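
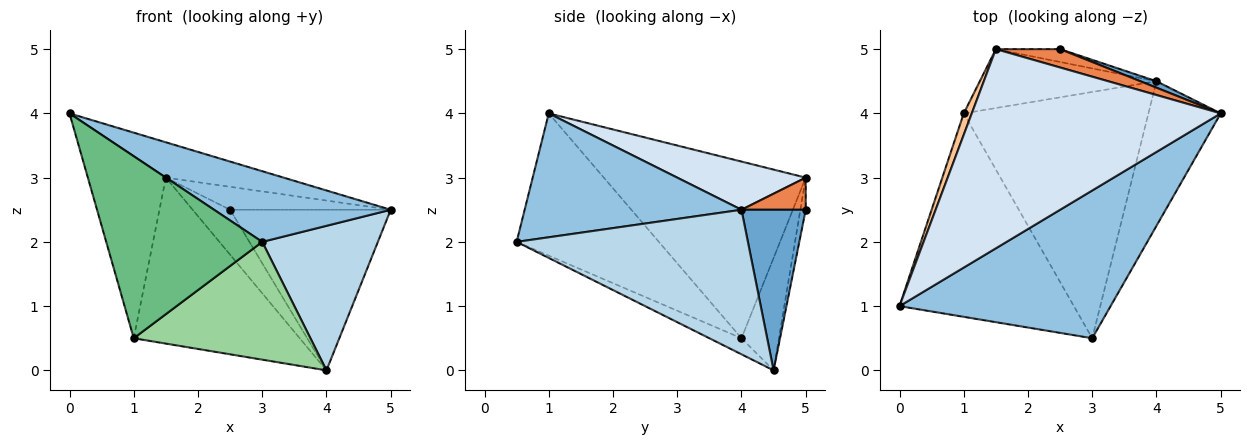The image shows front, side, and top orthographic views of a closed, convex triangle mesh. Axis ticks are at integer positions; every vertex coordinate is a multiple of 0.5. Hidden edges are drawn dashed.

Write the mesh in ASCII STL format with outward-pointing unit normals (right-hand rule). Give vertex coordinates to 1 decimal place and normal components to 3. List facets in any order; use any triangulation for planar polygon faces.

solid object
 facet normal 0.371 0.928 0.037
  outer loop
   vertex 4.0 4.5 0.0
   vertex 2.5 5.0 2.5
   vertex 5.0 4.0 2.5
  endloop
 endfacet
 facet normal 0.468 -0.381 0.797
  outer loop
   vertex 3.0 0.5 2.0
   vertex 5.0 4.0 2.5
   vertex 0.0 1.0 4.0
  endloop
 endfacet
 facet normal 0.816 -0.408 -0.408
  outer loop
   vertex 3.0 0.5 2.0
   vertex 4.0 4.5 0.0
   vertex 5.0 4.0 2.5
  endloop
 endfacet
 facet normal 0.187 0.172 0.967
  outer loop
   vertex 1.5 5.0 3.0
   vertex 0.0 1.0 4.0
   vertex 5.0 4.0 2.5
  endloop
 endfacet
 facet normal 0.298 0.745 0.596
  outer loop
   vertex 1.5 5.0 3.0
   vertex 5.0 4.0 2.5
   vertex 2.5 5.0 2.5
  endloop
 endfacet
 facet normal -0.136 0.953 -0.272
  outer loop
   vertex 1.5 5.0 3.0
   vertex 2.5 5.0 2.5
   vertex 4.0 4.5 0.0
  endloop
 endfacet
 facet normal -0.932 0.360 0.042
  outer loop
   vertex 1.0 4.0 0.5
   vertex 0.0 1.0 4.0
   vertex 1.5 5.0 3.0
  endloop
 endfacet
 facet normal -0.208 0.922 -0.327
  outer loop
   vertex 1.0 4.0 0.5
   vertex 1.5 5.0 3.0
   vertex 4.0 4.5 0.0
  endloop
 endfacet
 facet normal -0.519 -0.570 -0.637
  outer loop
   vertex 1.0 4.0 0.5
   vertex 3.0 0.5 2.0
   vertex 0.0 1.0 4.0
  endloop
 endfacet
 facet normal -0.078 -0.430 -0.899
  outer loop
   vertex 1.0 4.0 0.5
   vertex 4.0 4.5 0.0
   vertex 3.0 0.5 2.0
  endloop
 endfacet
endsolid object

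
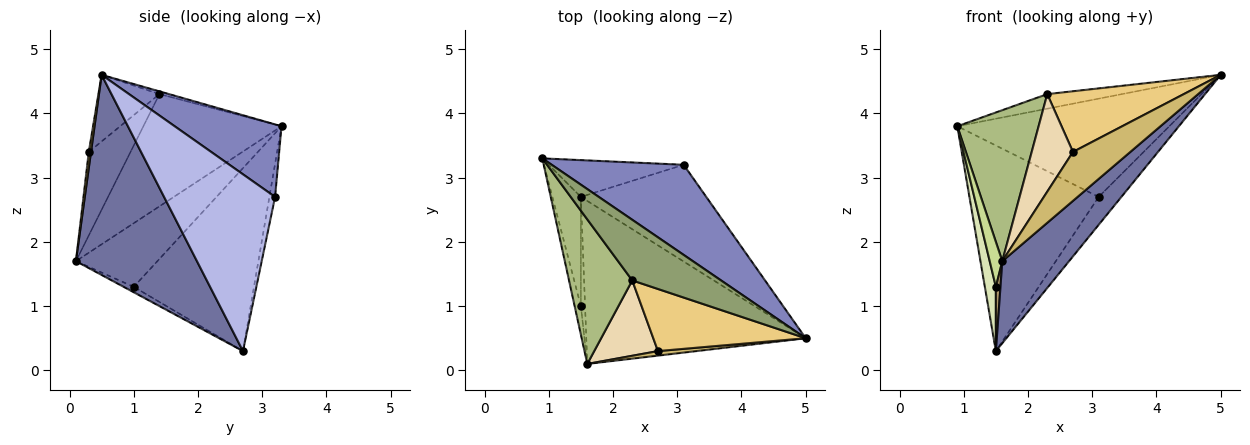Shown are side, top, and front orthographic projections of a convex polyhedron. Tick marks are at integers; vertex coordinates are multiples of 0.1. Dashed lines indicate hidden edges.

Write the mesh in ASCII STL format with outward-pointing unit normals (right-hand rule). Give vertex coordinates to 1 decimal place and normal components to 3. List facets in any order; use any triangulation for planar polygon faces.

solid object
 facet normal 0.632 -0.349 -0.692
  outer loop
   vertex 1.5 2.7 0.3
   vertex 5.0 0.5 4.6
   vertex 1.6 0.1 1.7
  endloop
 endfacet
 facet normal 0.348 0.691 0.634
  outer loop
   vertex 3.1 3.2 2.7
   vertex 0.9 3.3 3.8
   vertex 5.0 0.5 4.6
  endloop
 endfacet
 facet normal -0.043 0.983 -0.176
  outer loop
   vertex 3.1 3.2 2.7
   vertex 1.5 2.7 0.3
   vertex 0.9 3.3 3.8
  endloop
 endfacet
 facet normal 0.805 0.165 -0.571
  outer loop
   vertex 3.1 3.2 2.7
   vertex 5.0 0.5 4.6
   vertex 1.5 2.7 0.3
  endloop
 endfacet
 facet normal -0.030 0.234 0.972
  outer loop
   vertex 2.3 1.4 4.3
   vertex 5.0 0.5 4.6
   vertex 0.9 3.3 3.8
  endloop
 endfacet
 facet normal -0.775 -0.456 0.437
  outer loop
   vertex 2.3 1.4 4.3
   vertex 0.9 3.3 3.8
   vertex 1.6 0.1 1.7
  endloop
 endfacet
 facet normal -0.984 -0.152 -0.096
  outer loop
   vertex 1.5 1.0 1.3
   vertex 1.6 0.1 1.7
   vertex 0.9 3.3 3.8
  endloop
 endfacet
 facet normal -0.984 -0.090 -0.153
  outer loop
   vertex 1.5 1.0 1.3
   vertex 0.9 3.3 3.8
   vertex 1.5 2.7 0.3
  endloop
 endfacet
 facet normal -0.745 -0.338 -0.575
  outer loop
   vertex 1.5 1.0 1.3
   vertex 1.5 2.7 0.3
   vertex 1.6 0.1 1.7
  endloop
 endfacet
 facet normal 0.038 -0.995 0.092
  outer loop
   vertex 2.7 0.3 3.4
   vertex 1.6 0.1 1.7
   vertex 5.0 0.5 4.6
  endloop
 endfacet
 facet normal -0.298 -0.667 0.683
  outer loop
   vertex 2.7 0.3 3.4
   vertex 5.0 0.5 4.6
   vertex 2.3 1.4 4.3
  endloop
 endfacet
 facet normal -0.625 -0.618 0.477
  outer loop
   vertex 2.7 0.3 3.4
   vertex 2.3 1.4 4.3
   vertex 1.6 0.1 1.7
  endloop
 endfacet
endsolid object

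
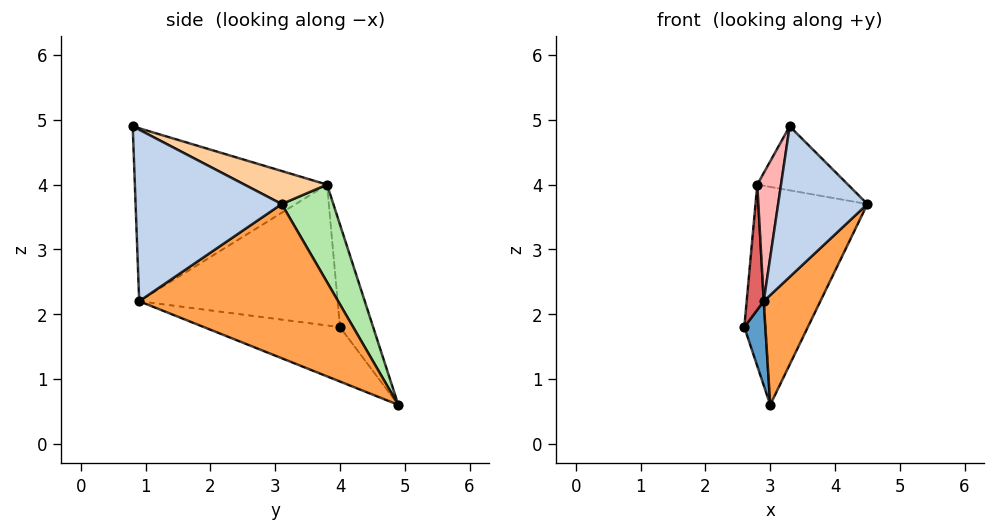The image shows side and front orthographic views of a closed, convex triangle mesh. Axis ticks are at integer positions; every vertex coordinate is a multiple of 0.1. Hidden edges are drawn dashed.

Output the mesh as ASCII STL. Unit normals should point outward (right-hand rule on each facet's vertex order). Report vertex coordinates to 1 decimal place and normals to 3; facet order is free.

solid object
 facet normal -0.903 -0.140 -0.406
  outer loop
   vertex 2.9 0.9 2.2
   vertex 2.6 4.0 1.8
   vertex 3.0 4.9 0.6
  endloop
 endfacet
 facet normal 0.844 -0.516 -0.144
  outer loop
   vertex 2.9 0.9 2.2
   vertex 4.5 3.1 3.7
   vertex 3.3 0.8 4.9
  endloop
 endfacet
 facet normal 0.816 -0.232 -0.530
  outer loop
   vertex 2.9 0.9 2.2
   vertex 3.0 4.9 0.6
   vertex 4.5 3.1 3.7
  endloop
 endfacet
 facet normal 0.291 0.319 0.902
  outer loop
   vertex 2.8 3.8 4.0
   vertex 3.3 0.8 4.9
   vertex 4.5 3.1 3.7
  endloop
 endfacet
 facet normal -0.834 0.537 0.125
  outer loop
   vertex 2.8 3.8 4.0
   vertex 3.0 4.9 0.6
   vertex 2.6 4.0 1.8
  endloop
 endfacet
 facet normal 0.408 0.861 0.303
  outer loop
   vertex 2.8 3.8 4.0
   vertex 4.5 3.1 3.7
   vertex 3.0 4.9 0.6
  endloop
 endfacet
 facet normal -0.993 -0.085 0.082
  outer loop
   vertex 2.8 3.8 4.0
   vertex 2.6 4.0 1.8
   vertex 2.9 0.9 2.2
  endloop
 endfacet
 facet normal -0.983 -0.121 0.141
  outer loop
   vertex 2.8 3.8 4.0
   vertex 2.9 0.9 2.2
   vertex 3.3 0.8 4.9
  endloop
 endfacet
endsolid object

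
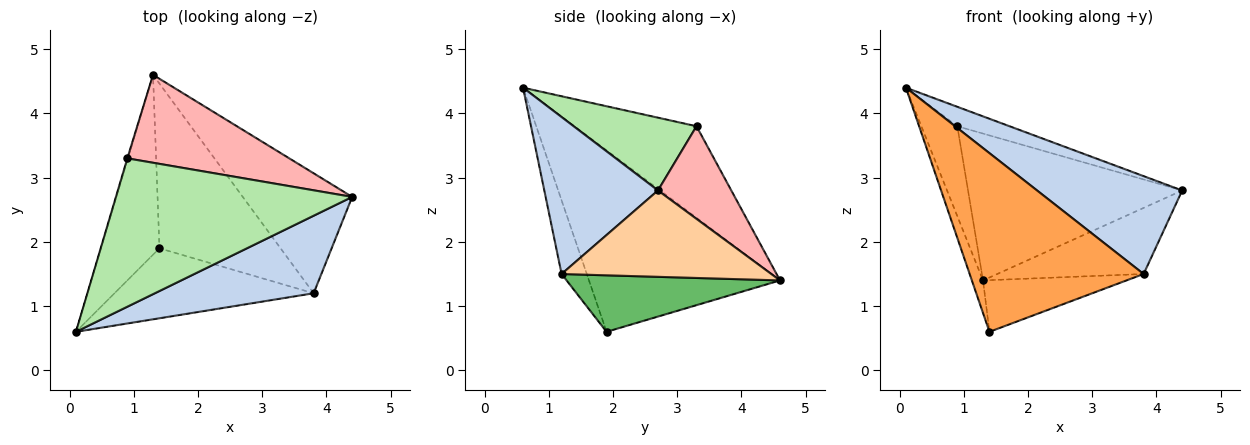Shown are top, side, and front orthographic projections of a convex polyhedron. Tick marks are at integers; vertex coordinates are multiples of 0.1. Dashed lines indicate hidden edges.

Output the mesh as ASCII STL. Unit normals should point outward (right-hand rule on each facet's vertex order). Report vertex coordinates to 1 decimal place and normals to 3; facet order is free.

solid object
 facet normal -0.950 0.056 -0.306
  outer loop
   vertex 1.4 1.9 0.6
   vertex 0.1 0.6 4.4
   vertex 1.3 4.6 1.4
  endloop
 endfacet
 facet normal 0.523 -0.668 0.529
  outer loop
   vertex 3.8 1.2 1.5
   vertex 4.4 2.7 2.8
   vertex 0.1 0.6 4.4
  endloop
 endfacet
 facet normal -0.134 -0.923 -0.361
  outer loop
   vertex 3.8 1.2 1.5
   vertex 0.1 0.6 4.4
   vertex 1.4 1.9 0.6
  endloop
 endfacet
 facet normal 0.569 0.397 -0.720
  outer loop
   vertex 3.8 1.2 1.5
   vertex 1.3 4.6 1.4
   vertex 4.4 2.7 2.8
  endloop
 endfacet
 facet normal 0.407 0.273 -0.872
  outer loop
   vertex 3.8 1.2 1.5
   vertex 1.4 1.9 0.6
   vertex 1.3 4.6 1.4
  endloop
 endfacet
 facet normal 0.292 0.124 0.948
  outer loop
   vertex 0.9 3.3 3.8
   vertex 0.1 0.6 4.4
   vertex 4.4 2.7 2.8
  endloop
 endfacet
 facet normal -0.959 0.283 -0.007
  outer loop
   vertex 0.9 3.3 3.8
   vertex 1.3 4.6 1.4
   vertex 0.1 0.6 4.4
  endloop
 endfacet
 facet normal 0.282 0.823 0.493
  outer loop
   vertex 0.9 3.3 3.8
   vertex 4.4 2.7 2.8
   vertex 1.3 4.6 1.4
  endloop
 endfacet
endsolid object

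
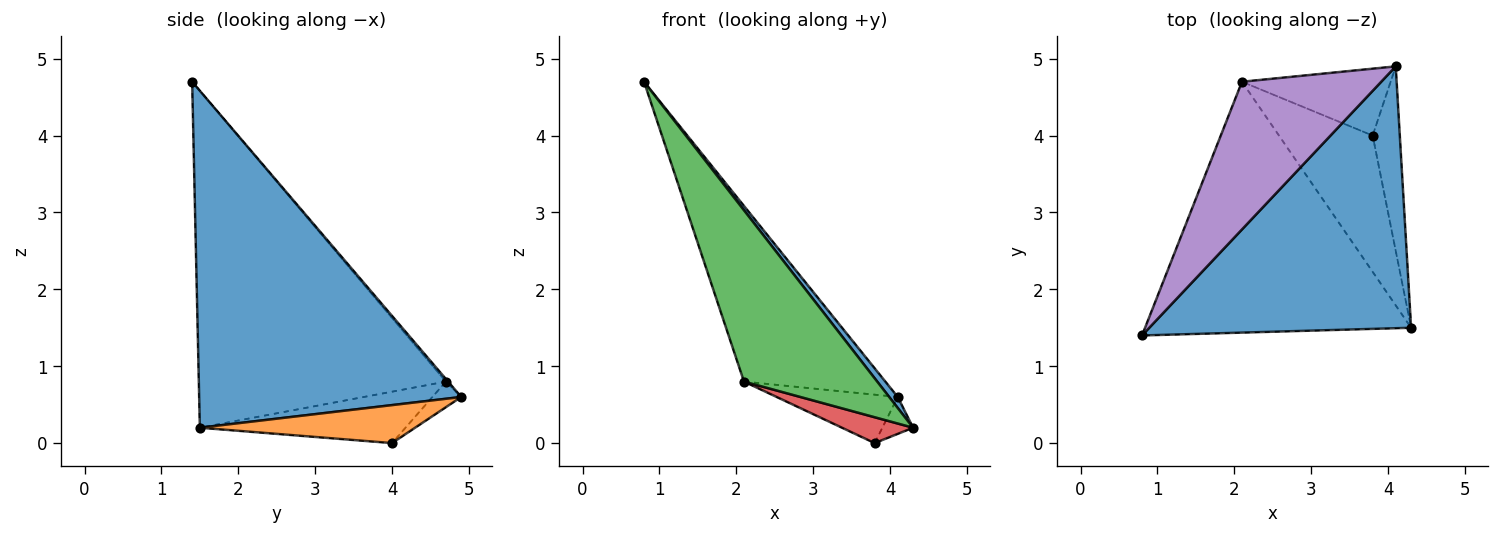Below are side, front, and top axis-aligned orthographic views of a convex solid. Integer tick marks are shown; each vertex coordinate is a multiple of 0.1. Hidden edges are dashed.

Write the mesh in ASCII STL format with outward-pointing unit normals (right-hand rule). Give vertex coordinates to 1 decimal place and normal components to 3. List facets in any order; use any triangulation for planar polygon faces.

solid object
 facet normal 0.789 -0.026 0.613
  outer loop
   vertex 4.1 4.9 0.6
   vertex 0.8 1.4 4.7
   vertex 4.3 1.5 0.2
  endloop
 endfacet
 facet normal 0.808 0.115 -0.577
  outer loop
   vertex 3.8 4.0 0.0
   vertex 4.1 4.9 0.6
   vertex 4.3 1.5 0.2
  endloop
 endfacet
 facet normal -0.723 -0.390 -0.571
  outer loop
   vertex 2.1 4.7 0.8
   vertex 4.3 1.5 0.2
   vertex 0.8 1.4 4.7
  endloop
 endfacet
 facet normal -0.475 -0.164 -0.865
  outer loop
   vertex 2.1 4.7 0.8
   vertex 3.8 4.0 0.0
   vertex 4.3 1.5 0.2
  endloop
 endfacet
 facet normal -0.012 0.765 0.644
  outer loop
   vertex 2.1 4.7 0.8
   vertex 0.8 1.4 4.7
   vertex 4.1 4.9 0.6
  endloop
 endfacet
 facet normal -0.138 0.581 -0.802
  outer loop
   vertex 2.1 4.7 0.8
   vertex 4.1 4.9 0.6
   vertex 3.8 4.0 0.0
  endloop
 endfacet
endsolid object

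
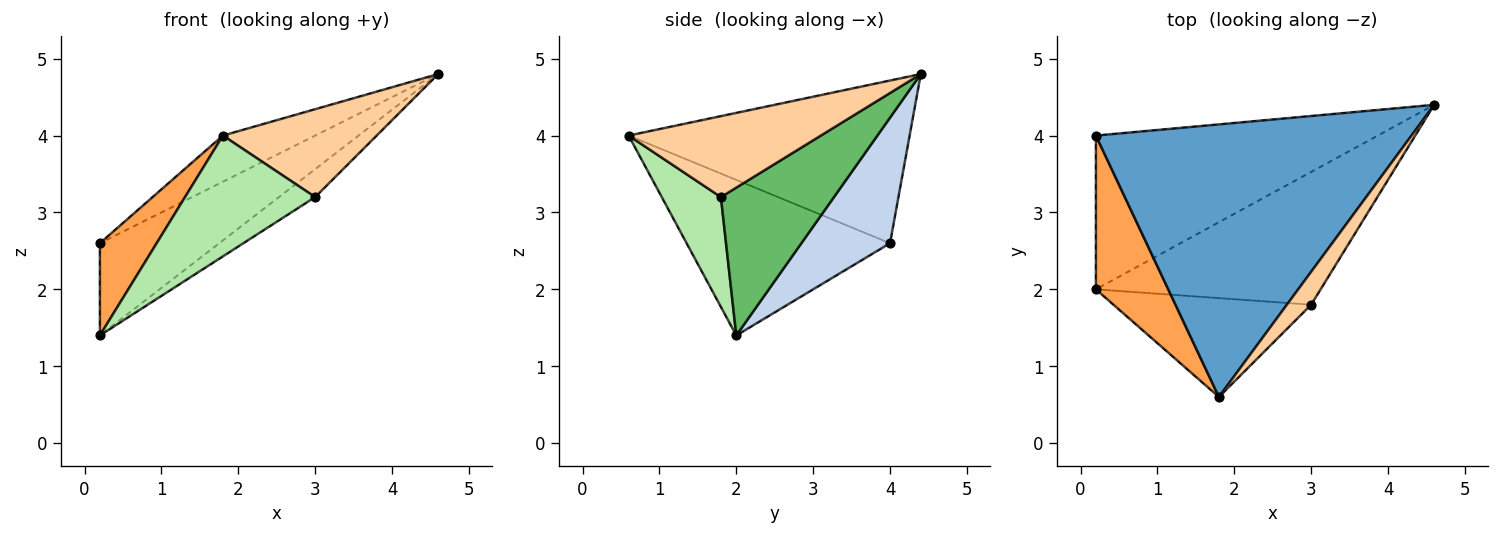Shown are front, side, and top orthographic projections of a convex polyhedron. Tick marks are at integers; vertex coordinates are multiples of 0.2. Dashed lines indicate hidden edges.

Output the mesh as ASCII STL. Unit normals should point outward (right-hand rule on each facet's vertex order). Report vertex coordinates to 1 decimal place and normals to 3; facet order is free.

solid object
 facet normal -0.453 0.149 0.879
  outer loop
   vertex 1.8 0.6 4.0
   vertex 4.6 4.4 4.8
   vertex 0.2 4.0 2.6
  endloop
 endfacet
 facet normal 0.357 0.481 -0.801
  outer loop
   vertex 0.2 2.0 1.4
   vertex 0.2 4.0 2.6
   vertex 4.6 4.4 4.8
  endloop
 endfacet
 facet normal -0.879 -0.245 0.409
  outer loop
   vertex 0.2 2.0 1.4
   vertex 1.8 0.6 4.0
   vertex 0.2 4.0 2.6
  endloop
 endfacet
 facet normal 0.760 -0.608 0.228
  outer loop
   vertex 3.0 1.8 3.2
   vertex 4.6 4.4 4.8
   vertex 1.8 0.6 4.0
  endloop
 endfacet
 facet normal 0.541 0.173 -0.823
  outer loop
   vertex 3.0 1.8 3.2
   vertex 0.2 2.0 1.4
   vertex 4.6 4.4 4.8
  endloop
 endfacet
 facet normal 0.332 -0.730 -0.597
  outer loop
   vertex 3.0 1.8 3.2
   vertex 1.8 0.6 4.0
   vertex 0.2 2.0 1.4
  endloop
 endfacet
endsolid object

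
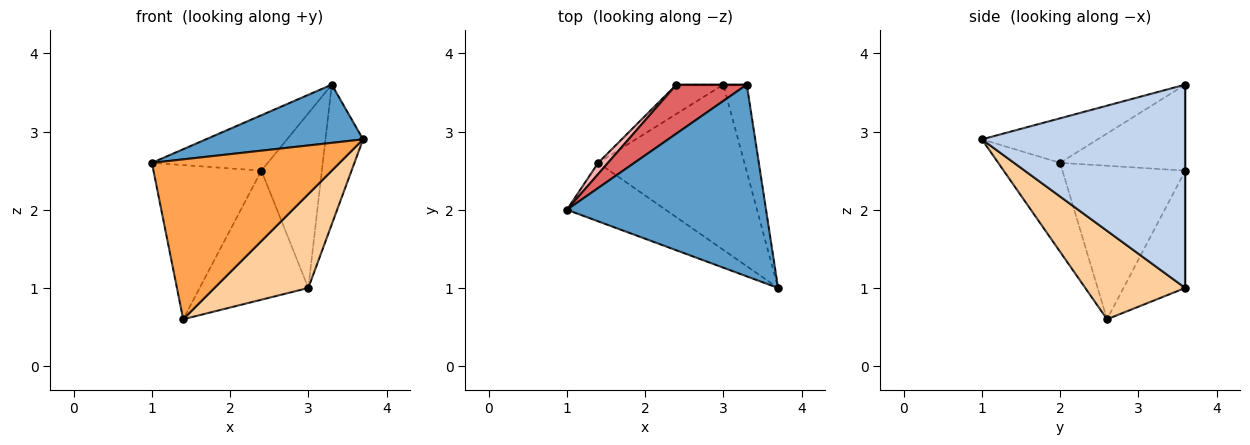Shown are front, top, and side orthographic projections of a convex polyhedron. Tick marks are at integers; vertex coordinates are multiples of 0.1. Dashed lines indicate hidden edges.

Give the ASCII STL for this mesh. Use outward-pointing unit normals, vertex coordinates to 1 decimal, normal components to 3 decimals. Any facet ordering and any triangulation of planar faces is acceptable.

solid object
 facet normal -0.209 -0.284 0.936
  outer loop
   vertex 3.3 3.6 3.6
   vertex 1.0 2.0 2.6
   vertex 3.7 1.0 2.9
  endloop
 endfacet
 facet normal 0.977 0.181 -0.113
  outer loop
   vertex 3.0 3.6 1.0
   vertex 3.3 3.6 3.6
   vertex 3.7 1.0 2.9
  endloop
 endfacet
 facet normal -0.296 -0.897 -0.328
  outer loop
   vertex 1.4 2.6 0.6
   vertex 3.7 1.0 2.9
   vertex 1.0 2.0 2.6
  endloop
 endfacet
 facet normal 0.466 -0.437 -0.770
  outer loop
   vertex 1.4 2.6 0.6
   vertex 3.0 3.6 1.0
   vertex 3.7 1.0 2.9
  endloop
 endfacet
 facet normal 0.000 1.000 0.000
  outer loop
   vertex 2.4 3.6 2.5
   vertex 3.3 3.6 3.6
   vertex 3.0 3.6 1.0
  endloop
 endfacet
 facet normal -0.485 0.853 -0.194
  outer loop
   vertex 2.4 3.6 2.5
   vertex 3.0 3.6 1.0
   vertex 1.4 2.6 0.6
  endloop
 endfacet
 facet normal -0.629 0.583 0.515
  outer loop
   vertex 2.4 3.6 2.5
   vertex 1.0 2.0 2.6
   vertex 3.3 3.6 3.6
  endloop
 endfacet
 facet normal -0.750 0.659 0.048
  outer loop
   vertex 2.4 3.6 2.5
   vertex 1.4 2.6 0.6
   vertex 1.0 2.0 2.6
  endloop
 endfacet
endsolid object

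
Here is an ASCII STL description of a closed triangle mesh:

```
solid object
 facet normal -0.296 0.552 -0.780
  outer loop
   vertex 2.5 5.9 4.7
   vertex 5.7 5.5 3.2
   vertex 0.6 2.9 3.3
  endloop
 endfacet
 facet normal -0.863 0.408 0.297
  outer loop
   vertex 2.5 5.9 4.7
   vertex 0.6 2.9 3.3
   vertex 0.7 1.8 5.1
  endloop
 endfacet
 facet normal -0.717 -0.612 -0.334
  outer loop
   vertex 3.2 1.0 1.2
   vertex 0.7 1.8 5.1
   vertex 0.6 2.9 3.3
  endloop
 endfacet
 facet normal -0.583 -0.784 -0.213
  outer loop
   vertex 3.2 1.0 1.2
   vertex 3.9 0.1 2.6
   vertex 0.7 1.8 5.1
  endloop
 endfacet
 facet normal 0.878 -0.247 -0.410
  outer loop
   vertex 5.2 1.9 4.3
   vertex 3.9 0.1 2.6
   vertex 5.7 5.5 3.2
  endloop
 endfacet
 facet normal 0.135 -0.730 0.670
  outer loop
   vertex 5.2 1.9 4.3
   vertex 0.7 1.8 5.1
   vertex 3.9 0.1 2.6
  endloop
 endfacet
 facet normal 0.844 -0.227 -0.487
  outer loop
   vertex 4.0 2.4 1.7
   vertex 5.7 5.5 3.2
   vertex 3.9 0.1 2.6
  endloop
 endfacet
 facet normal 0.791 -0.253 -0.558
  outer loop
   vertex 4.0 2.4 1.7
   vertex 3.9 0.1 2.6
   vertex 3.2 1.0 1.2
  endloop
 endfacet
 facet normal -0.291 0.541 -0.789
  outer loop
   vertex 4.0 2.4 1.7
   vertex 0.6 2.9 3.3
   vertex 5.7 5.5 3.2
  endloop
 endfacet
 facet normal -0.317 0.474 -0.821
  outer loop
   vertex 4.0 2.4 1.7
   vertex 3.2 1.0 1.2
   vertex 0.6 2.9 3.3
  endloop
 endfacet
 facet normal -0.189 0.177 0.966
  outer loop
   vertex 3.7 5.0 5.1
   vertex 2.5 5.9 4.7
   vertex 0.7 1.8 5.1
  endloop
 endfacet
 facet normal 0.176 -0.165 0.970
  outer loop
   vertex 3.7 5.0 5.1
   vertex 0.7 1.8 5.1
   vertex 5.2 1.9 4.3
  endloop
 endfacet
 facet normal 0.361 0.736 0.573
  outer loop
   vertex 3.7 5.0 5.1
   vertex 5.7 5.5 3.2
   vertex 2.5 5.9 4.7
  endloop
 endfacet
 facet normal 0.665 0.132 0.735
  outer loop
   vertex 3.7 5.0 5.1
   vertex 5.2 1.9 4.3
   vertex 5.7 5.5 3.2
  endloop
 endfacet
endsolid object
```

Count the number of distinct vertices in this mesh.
9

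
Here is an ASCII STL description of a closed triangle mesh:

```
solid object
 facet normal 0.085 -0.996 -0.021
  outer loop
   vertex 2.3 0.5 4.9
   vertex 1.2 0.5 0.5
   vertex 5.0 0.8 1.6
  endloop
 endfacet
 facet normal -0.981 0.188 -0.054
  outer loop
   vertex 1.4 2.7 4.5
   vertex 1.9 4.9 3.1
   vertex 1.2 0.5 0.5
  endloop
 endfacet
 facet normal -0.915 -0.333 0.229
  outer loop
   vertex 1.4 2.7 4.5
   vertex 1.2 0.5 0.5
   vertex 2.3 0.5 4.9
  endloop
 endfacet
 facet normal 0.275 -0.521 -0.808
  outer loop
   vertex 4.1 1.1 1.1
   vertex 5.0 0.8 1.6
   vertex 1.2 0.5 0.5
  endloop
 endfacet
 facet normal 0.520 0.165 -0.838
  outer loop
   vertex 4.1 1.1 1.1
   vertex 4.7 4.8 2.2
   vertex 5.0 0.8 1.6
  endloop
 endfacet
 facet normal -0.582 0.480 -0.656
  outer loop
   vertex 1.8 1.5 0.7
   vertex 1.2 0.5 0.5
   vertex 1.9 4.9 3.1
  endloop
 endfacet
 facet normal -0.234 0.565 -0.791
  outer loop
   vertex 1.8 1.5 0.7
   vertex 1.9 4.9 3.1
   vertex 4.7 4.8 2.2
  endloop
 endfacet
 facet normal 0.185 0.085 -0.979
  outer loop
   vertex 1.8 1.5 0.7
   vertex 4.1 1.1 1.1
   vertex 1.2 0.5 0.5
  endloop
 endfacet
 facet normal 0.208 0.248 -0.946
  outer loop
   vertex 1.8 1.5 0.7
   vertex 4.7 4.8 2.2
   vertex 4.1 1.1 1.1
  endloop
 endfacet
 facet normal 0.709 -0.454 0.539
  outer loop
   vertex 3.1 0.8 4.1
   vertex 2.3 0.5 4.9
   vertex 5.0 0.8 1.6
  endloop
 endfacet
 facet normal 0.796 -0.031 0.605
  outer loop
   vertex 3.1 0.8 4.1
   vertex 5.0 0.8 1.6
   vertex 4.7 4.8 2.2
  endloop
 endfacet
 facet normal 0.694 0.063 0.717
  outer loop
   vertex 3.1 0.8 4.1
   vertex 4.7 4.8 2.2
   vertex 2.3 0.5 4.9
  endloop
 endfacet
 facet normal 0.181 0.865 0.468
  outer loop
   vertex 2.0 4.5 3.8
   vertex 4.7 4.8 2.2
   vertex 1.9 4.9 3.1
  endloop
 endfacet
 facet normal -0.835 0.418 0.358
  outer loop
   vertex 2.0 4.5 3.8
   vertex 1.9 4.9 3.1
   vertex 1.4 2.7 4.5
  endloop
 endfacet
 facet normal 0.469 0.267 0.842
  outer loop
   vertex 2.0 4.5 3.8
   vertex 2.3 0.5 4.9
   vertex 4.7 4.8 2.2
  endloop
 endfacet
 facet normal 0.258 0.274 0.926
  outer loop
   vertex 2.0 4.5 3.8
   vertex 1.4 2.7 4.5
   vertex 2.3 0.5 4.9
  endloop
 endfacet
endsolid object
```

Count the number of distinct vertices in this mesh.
10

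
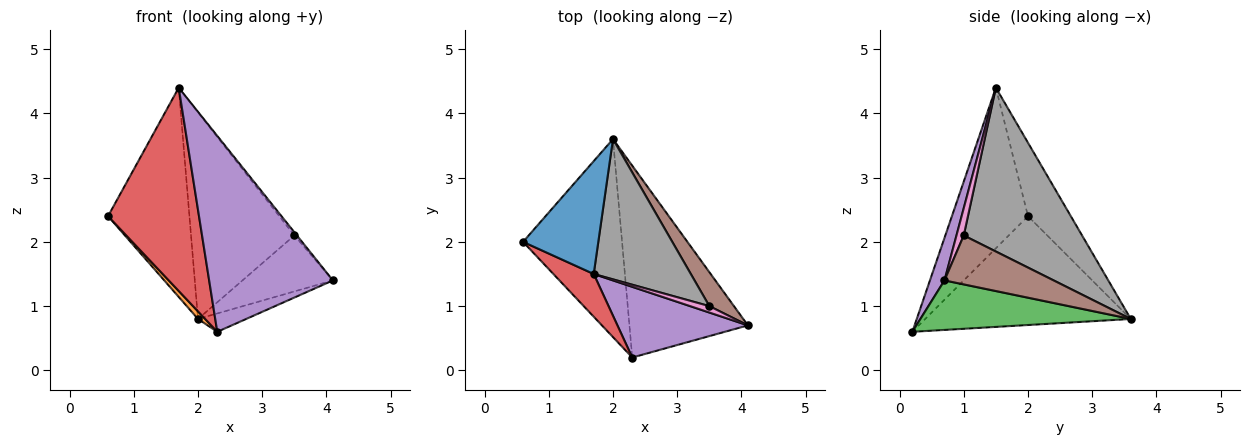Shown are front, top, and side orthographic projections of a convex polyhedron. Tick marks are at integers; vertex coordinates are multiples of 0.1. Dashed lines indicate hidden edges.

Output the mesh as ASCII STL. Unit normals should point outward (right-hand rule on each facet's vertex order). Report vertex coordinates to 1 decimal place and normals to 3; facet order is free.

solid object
 facet normal -0.420 0.799 0.431
  outer loop
   vertex 1.7 1.5 4.4
   vertex 2.0 3.6 0.8
   vertex 0.6 2.0 2.4
  endloop
 endfacet
 facet normal -0.739 -0.026 -0.673
  outer loop
   vertex 2.3 0.2 0.6
   vertex 0.6 2.0 2.4
   vertex 2.0 3.6 0.8
  endloop
 endfacet
 facet normal 0.384 0.088 -0.919
  outer loop
   vertex 2.3 0.2 0.6
   vertex 2.0 3.6 0.8
   vertex 4.1 0.7 1.4
  endloop
 endfacet
 facet normal -0.633 -0.757 0.159
  outer loop
   vertex 2.3 0.2 0.6
   vertex 1.7 1.5 4.4
   vertex 0.6 2.0 2.4
  endloop
 endfacet
 facet normal 0.110 -0.935 0.337
  outer loop
   vertex 2.3 0.2 0.6
   vertex 4.1 0.7 1.4
   vertex 1.7 1.5 4.4
  endloop
 endfacet
 facet normal 0.718 0.595 0.361
  outer loop
   vertex 3.5 1.0 2.1
   vertex 4.1 0.7 1.4
   vertex 2.0 3.6 0.8
  endloop
 endfacet
 facet normal 0.785 0.277 0.554
  outer loop
   vertex 3.5 1.0 2.1
   vertex 1.7 1.5 4.4
   vertex 4.1 0.7 1.4
  endloop
 endfacet
 facet normal 0.688 0.601 0.408
  outer loop
   vertex 3.5 1.0 2.1
   vertex 2.0 3.6 0.8
   vertex 1.7 1.5 4.4
  endloop
 endfacet
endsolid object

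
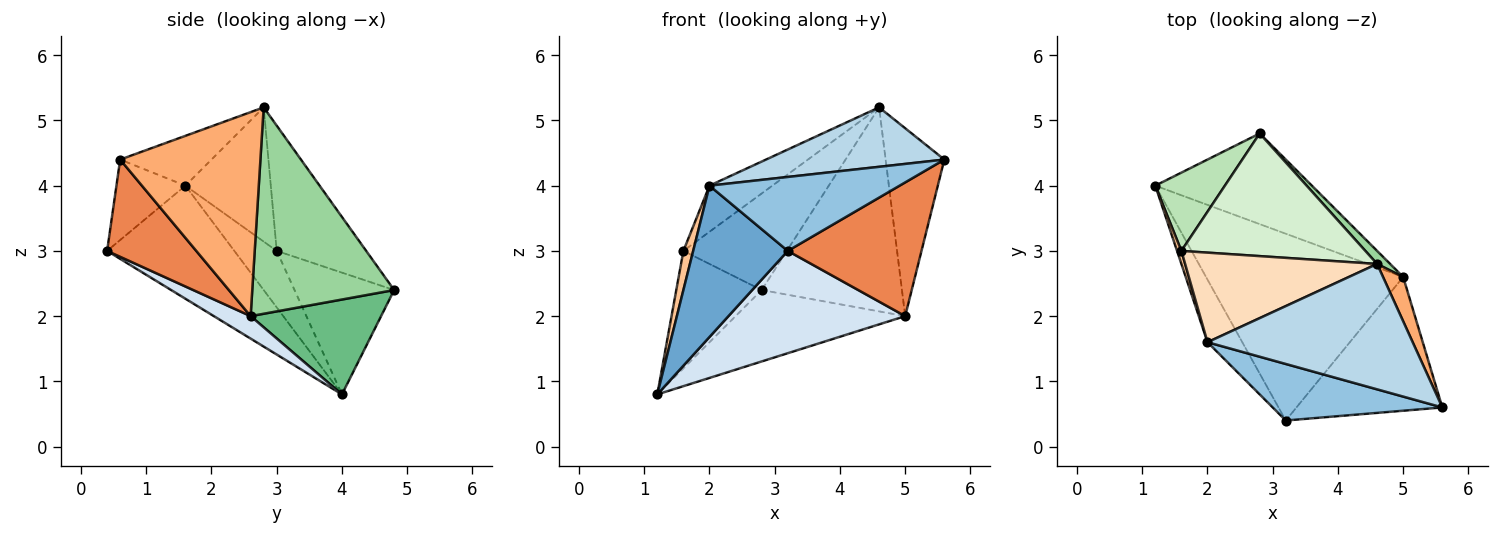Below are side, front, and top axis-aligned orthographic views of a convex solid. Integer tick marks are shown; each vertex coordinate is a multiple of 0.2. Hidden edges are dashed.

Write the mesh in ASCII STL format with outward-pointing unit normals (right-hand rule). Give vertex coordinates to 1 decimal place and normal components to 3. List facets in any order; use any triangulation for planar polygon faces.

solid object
 facet normal -0.779 -0.579 -0.240
  outer loop
   vertex 2.0 1.6 4.0
   vertex 1.2 4.0 0.8
   vertex 3.2 0.4 3.0
  endloop
 endfacet
 facet normal -0.277 -0.763 0.584
  outer loop
   vertex 2.0 1.6 4.0
   vertex 3.2 0.4 3.0
   vertex 5.6 0.6 4.4
  endloop
 endfacet
 facet normal -0.214 -0.418 0.883
  outer loop
   vertex 2.0 1.6 4.0
   vertex 5.6 0.6 4.4
   vertex 4.6 2.8 5.2
  endloop
 endfacet
 facet normal 0.099 -0.478 -0.873
  outer loop
   vertex 5.0 2.6 2.0
   vertex 3.2 0.4 3.0
   vertex 1.2 4.0 0.8
  endloop
 endfacet
 facet normal 0.426 -0.640 -0.640
  outer loop
   vertex 5.0 2.6 2.0
   vertex 5.6 0.6 4.4
   vertex 3.2 0.4 3.0
  endloop
 endfacet
 facet normal 0.919 0.385 0.091
  outer loop
   vertex 5.0 2.6 2.0
   vertex 4.6 2.8 5.2
   vertex 5.6 0.6 4.4
  endloop
 endfacet
 facet normal -0.972 -0.224 0.075
  outer loop
   vertex 1.6 3.0 3.0
   vertex 1.2 4.0 0.8
   vertex 2.0 1.6 4.0
  endloop
 endfacet
 facet normal -0.528 0.389 0.755
  outer loop
   vertex 1.6 3.0 3.0
   vertex 2.0 1.6 4.0
   vertex 4.6 2.8 5.2
  endloop
 endfacet
 facet normal 0.430 0.559 -0.709
  outer loop
   vertex 2.8 4.8 2.4
   vertex 5.0 2.6 2.0
   vertex 1.2 4.0 0.8
  endloop
 endfacet
 facet normal 0.710 0.702 0.045
  outer loop
   vertex 2.8 4.8 2.4
   vertex 4.6 2.8 5.2
   vertex 5.0 2.6 2.0
  endloop
 endfacet
 facet normal -0.697 0.597 0.398
  outer loop
   vertex 2.8 4.8 2.4
   vertex 1.2 4.0 0.8
   vertex 1.6 3.0 3.0
  endloop
 endfacet
 facet normal -0.472 0.545 0.693
  outer loop
   vertex 2.8 4.8 2.4
   vertex 1.6 3.0 3.0
   vertex 4.6 2.8 5.2
  endloop
 endfacet
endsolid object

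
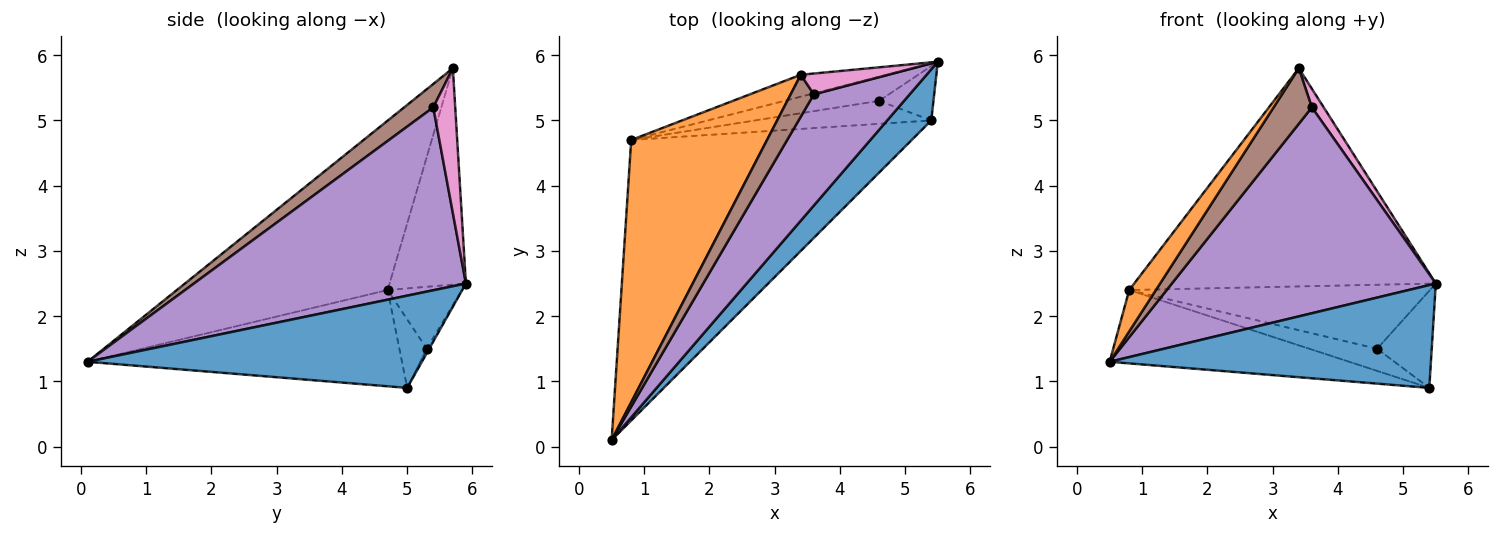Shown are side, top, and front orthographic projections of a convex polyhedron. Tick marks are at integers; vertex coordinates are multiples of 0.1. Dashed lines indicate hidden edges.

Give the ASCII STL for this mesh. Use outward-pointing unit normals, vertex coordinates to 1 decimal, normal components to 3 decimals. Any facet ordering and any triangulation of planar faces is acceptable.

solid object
 facet normal 0.682 -0.655 0.326
  outer loop
   vertex 5.4 5.0 0.9
   vertex 5.5 5.9 2.5
   vertex 0.5 0.1 1.3
  endloop
 endfacet
 facet normal -0.776 -0.098 0.623
  outer loop
   vertex 0.8 4.7 2.4
   vertex 0.5 0.1 1.3
   vertex 3.4 5.7 5.8
  endloop
 endfacet
 facet normal -0.315 0.240 -0.918
  outer loop
   vertex 0.8 4.7 2.4
   vertex 5.4 5.0 0.9
   vertex 0.5 0.1 1.3
  endloop
 endfacet
 facet normal -0.244 0.965 -0.097
  outer loop
   vertex 0.8 4.7 2.4
   vertex 3.4 5.7 5.8
   vertex 5.5 5.9 2.5
  endloop
 endfacet
 facet normal 0.672 -0.652 0.352
  outer loop
   vertex 3.6 5.4 5.2
   vertex 0.5 0.1 1.3
   vertex 5.5 5.9 2.5
  endloop
 endfacet
 facet normal 0.520 -0.682 0.514
  outer loop
   vertex 3.6 5.4 5.2
   vertex 3.4 5.7 5.8
   vertex 0.5 0.1 1.3
  endloop
 endfacet
 facet normal 0.777 -0.420 0.469
  outer loop
   vertex 3.6 5.4 5.2
   vertex 5.5 5.9 2.5
   vertex 3.4 5.7 5.8
  endloop
 endfacet
 facet normal -0.039 0.872 -0.488
  outer loop
   vertex 4.6 5.3 1.5
   vertex 5.5 5.9 2.5
   vertex 5.4 5.0 0.9
  endloop
 endfacet
 facet normal -0.225 0.911 -0.344
  outer loop
   vertex 4.6 5.3 1.5
   vertex 0.8 4.7 2.4
   vertex 5.5 5.9 2.5
  endloop
 endfacet
 facet normal -0.270 0.668 -0.694
  outer loop
   vertex 4.6 5.3 1.5
   vertex 5.4 5.0 0.9
   vertex 0.8 4.7 2.4
  endloop
 endfacet
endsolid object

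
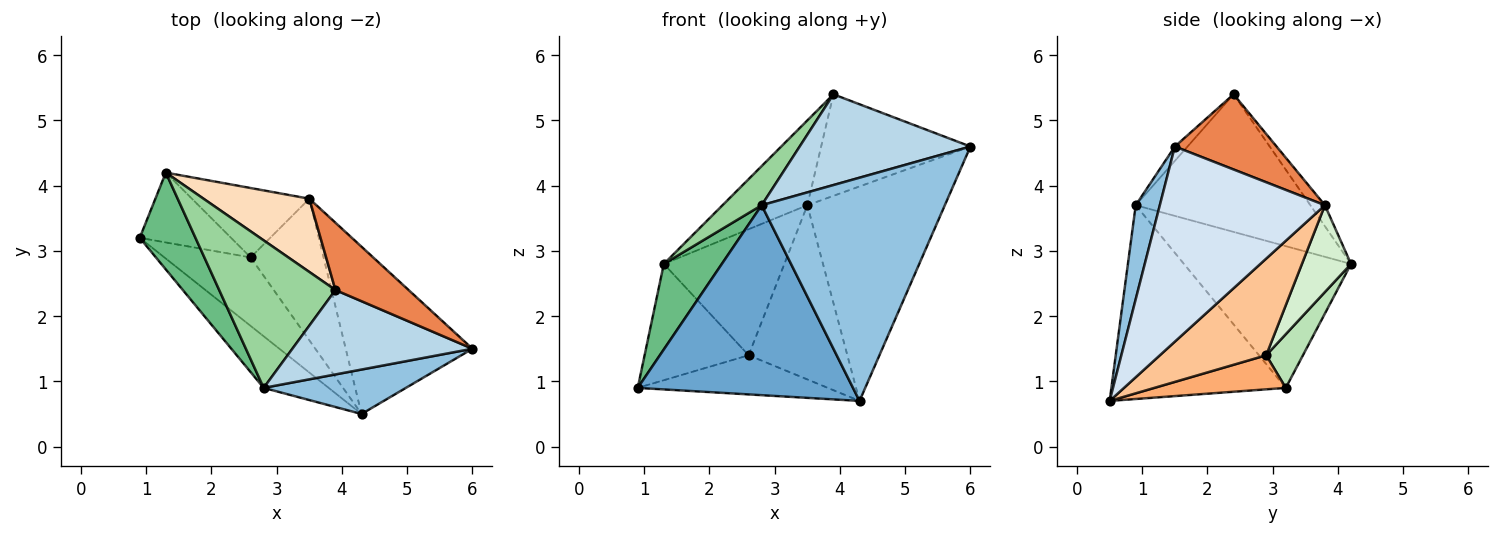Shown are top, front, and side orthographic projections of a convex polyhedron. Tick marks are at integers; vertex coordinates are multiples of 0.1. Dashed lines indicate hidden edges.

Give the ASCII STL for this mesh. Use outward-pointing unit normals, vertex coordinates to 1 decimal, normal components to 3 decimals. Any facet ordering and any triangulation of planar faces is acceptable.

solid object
 facet normal -0.616 -0.760 -0.207
  outer loop
   vertex 2.8 0.9 3.7
   vertex 0.9 3.2 0.9
   vertex 4.3 0.5 0.7
  endloop
 endfacet
 facet normal 0.128 -0.973 0.194
  outer loop
   vertex 2.8 0.9 3.7
   vertex 4.3 0.5 0.7
   vertex 6.0 1.5 4.6
  endloop
 endfacet
 facet normal -0.054 -0.731 0.680
  outer loop
   vertex 2.8 0.9 3.7
   vertex 6.0 1.5 4.6
   vertex 3.9 2.4 5.4
  endloop
 endfacet
 facet normal 0.688 0.573 -0.447
  outer loop
   vertex 3.5 3.8 3.7
   vertex 6.0 1.5 4.6
   vertex 4.3 0.5 0.7
  endloop
 endfacet
 facet normal 0.494 0.725 0.481
  outer loop
   vertex 3.5 3.8 3.7
   vertex 3.9 2.4 5.4
   vertex 6.0 1.5 4.6
  endloop
 endfacet
 facet normal 0.324 0.469 -0.821
  outer loop
   vertex 2.6 2.9 1.4
   vertex 4.3 0.5 0.7
   vertex 0.9 3.2 0.9
  endloop
 endfacet
 facet normal 0.641 0.595 -0.484
  outer loop
   vertex 2.6 2.9 1.4
   vertex 3.5 3.8 3.7
   vertex 4.3 0.5 0.7
  endloop
 endfacet
 facet normal -0.129 0.750 0.648
  outer loop
   vertex 1.3 4.2 2.8
   vertex 3.9 2.4 5.4
   vertex 3.5 3.8 3.7
  endloop
 endfacet
 facet normal -0.886 -0.308 0.348
  outer loop
   vertex 1.3 4.2 2.8
   vertex 0.9 3.2 0.9
   vertex 2.8 0.9 3.7
  endloop
 endfacet
 facet normal -0.753 -0.169 0.636
  outer loop
   vertex 1.3 4.2 2.8
   vertex 2.8 0.9 3.7
   vertex 3.9 2.4 5.4
  endloop
 endfacet
 facet normal 0.290 0.820 -0.493
  outer loop
   vertex 1.3 4.2 2.8
   vertex 2.6 2.9 1.4
   vertex 0.9 3.2 0.9
  endloop
 endfacet
 facet normal 0.336 0.825 -0.454
  outer loop
   vertex 1.3 4.2 2.8
   vertex 3.5 3.8 3.7
   vertex 2.6 2.9 1.4
  endloop
 endfacet
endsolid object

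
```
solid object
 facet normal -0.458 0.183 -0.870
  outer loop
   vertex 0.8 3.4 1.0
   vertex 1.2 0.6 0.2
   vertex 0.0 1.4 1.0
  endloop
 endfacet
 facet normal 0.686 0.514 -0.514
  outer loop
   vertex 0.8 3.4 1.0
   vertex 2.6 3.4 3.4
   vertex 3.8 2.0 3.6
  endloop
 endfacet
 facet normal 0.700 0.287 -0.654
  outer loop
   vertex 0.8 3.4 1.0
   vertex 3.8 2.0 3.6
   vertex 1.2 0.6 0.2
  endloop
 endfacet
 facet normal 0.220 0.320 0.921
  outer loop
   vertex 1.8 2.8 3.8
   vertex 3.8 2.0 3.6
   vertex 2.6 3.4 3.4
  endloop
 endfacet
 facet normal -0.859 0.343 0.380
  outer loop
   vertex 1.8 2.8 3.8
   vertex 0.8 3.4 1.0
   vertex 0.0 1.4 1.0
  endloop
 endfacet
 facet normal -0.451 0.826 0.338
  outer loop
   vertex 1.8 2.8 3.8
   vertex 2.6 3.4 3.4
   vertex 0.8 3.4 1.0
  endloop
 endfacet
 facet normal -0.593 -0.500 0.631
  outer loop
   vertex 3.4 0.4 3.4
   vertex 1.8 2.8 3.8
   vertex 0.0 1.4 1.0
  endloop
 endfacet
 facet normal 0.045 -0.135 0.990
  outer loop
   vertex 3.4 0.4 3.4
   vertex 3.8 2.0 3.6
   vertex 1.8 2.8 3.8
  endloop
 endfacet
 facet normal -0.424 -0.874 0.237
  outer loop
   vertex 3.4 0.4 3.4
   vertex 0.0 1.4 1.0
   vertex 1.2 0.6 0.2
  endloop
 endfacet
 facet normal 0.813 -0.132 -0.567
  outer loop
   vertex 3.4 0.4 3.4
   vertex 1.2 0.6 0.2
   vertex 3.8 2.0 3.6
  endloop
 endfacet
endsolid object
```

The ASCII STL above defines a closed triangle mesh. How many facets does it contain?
10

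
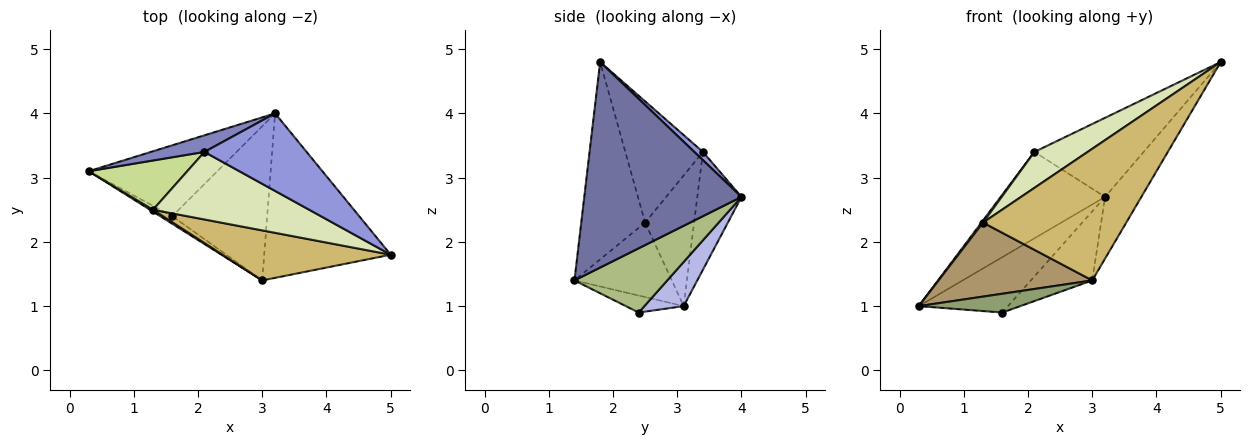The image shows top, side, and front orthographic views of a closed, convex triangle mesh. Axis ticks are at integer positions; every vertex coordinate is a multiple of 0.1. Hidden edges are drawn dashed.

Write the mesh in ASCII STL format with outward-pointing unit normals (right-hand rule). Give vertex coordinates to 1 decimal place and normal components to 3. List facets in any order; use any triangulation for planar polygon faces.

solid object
 facet normal 0.836 0.193 -0.514
  outer loop
   vertex 3.0 1.4 1.4
   vertex 3.2 4.0 2.7
   vertex 5.0 1.8 4.8
  endloop
 endfacet
 facet normal -0.384 0.907 0.174
  outer loop
   vertex 2.1 3.4 3.4
   vertex 3.2 4.0 2.7
   vertex 0.3 3.1 1.0
  endloop
 endfacet
 facet normal 0.056 0.713 0.699
  outer loop
   vertex 2.1 3.4 3.4
   vertex 5.0 1.8 4.8
   vertex 3.2 4.0 2.7
  endloop
 endfacet
 facet normal 0.261 0.594 -0.761
  outer loop
   vertex 1.6 2.4 0.9
   vertex 0.3 3.1 1.0
   vertex 3.2 4.0 2.7
  endloop
 endfacet
 facet normal -0.467 -0.820 -0.332
  outer loop
   vertex 1.6 2.4 0.9
   vertex 3.0 1.4 1.4
   vertex 0.3 3.1 1.0
  endloop
 endfacet
 facet normal 0.526 0.348 -0.776
  outer loop
   vertex 1.6 2.4 0.9
   vertex 3.2 4.0 2.7
   vertex 3.0 1.4 1.4
  endloop
 endfacet
 facet normal -0.798 -0.026 0.602
  outer loop
   vertex 1.3 2.5 2.3
   vertex 2.1 3.4 3.4
   vertex 0.3 3.1 1.0
  endloop
 endfacet
 facet normal -0.565 -0.387 0.728
  outer loop
   vertex 1.3 2.5 2.3
   vertex 5.0 1.8 4.8
   vertex 2.1 3.4 3.4
  endloop
 endfacet
 facet normal -0.535 -0.845 0.022
  outer loop
   vertex 1.3 2.5 2.3
   vertex 0.3 3.1 1.0
   vertex 3.0 1.4 1.4
  endloop
 endfacet
 facet normal -0.385 -0.863 0.328
  outer loop
   vertex 1.3 2.5 2.3
   vertex 3.0 1.4 1.4
   vertex 5.0 1.8 4.8
  endloop
 endfacet
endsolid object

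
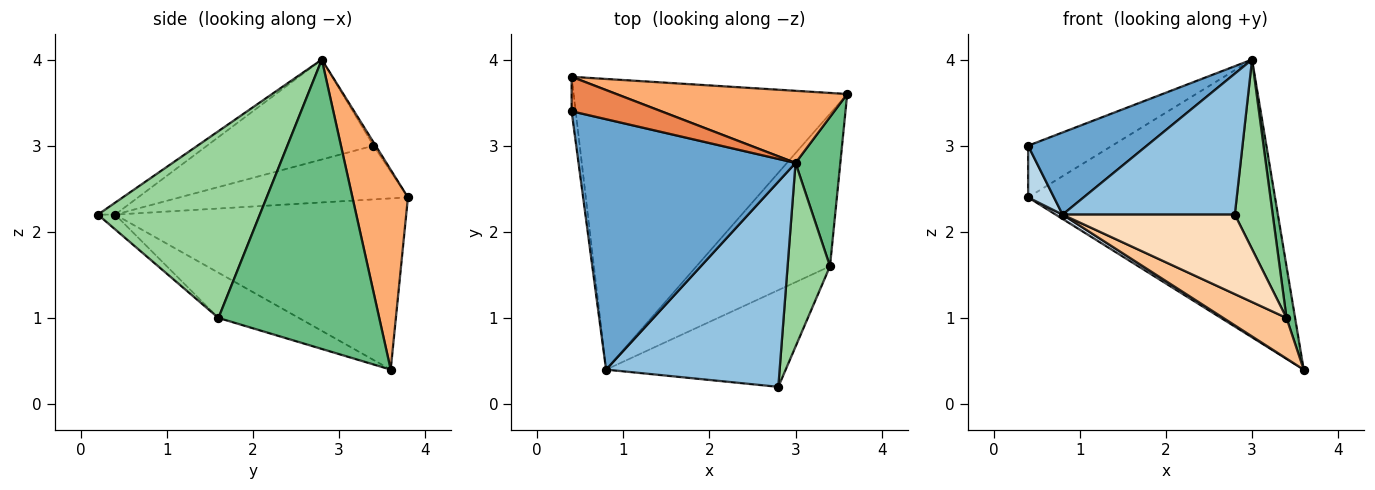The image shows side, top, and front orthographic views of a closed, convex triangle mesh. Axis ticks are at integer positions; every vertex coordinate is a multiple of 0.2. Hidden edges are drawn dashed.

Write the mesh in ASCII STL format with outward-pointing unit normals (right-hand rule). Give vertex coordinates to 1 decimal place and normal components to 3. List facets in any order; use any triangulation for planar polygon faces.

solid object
 facet normal -0.401 -0.286 0.871
  outer loop
   vertex 0.8 0.4 2.2
   vertex 3.0 2.8 4.0
   vertex 0.4 3.4 3.0
  endloop
 endfacet
 facet normal -0.057 -0.565 0.823
  outer loop
   vertex 0.8 0.4 2.2
   vertex 2.8 0.2 2.2
   vertex 3.0 2.8 4.0
  endloop
 endfacet
 facet normal -0.991 -0.112 -0.075
  outer loop
   vertex 0.4 3.8 2.4
   vertex 0.8 0.4 2.2
   vertex 0.4 3.4 3.0
  endloop
 endfacet
 facet normal -0.531 -0.013 -0.848
  outer loop
   vertex 0.4 3.8 2.4
   vertex 3.6 3.6 0.4
   vertex 0.8 0.4 2.2
  endloop
 endfacet
 facet normal -0.021 0.832 0.555
  outer loop
   vertex 0.4 3.8 2.4
   vertex 0.4 3.4 3.0
   vertex 3.0 2.8 4.0
  endloop
 endfacet
 facet normal 0.213 0.946 0.246
  outer loop
   vertex 0.4 3.8 2.4
   vertex 3.0 2.8 4.0
   vertex 3.6 3.6 0.4
  endloop
 endfacet
 facet normal -0.311 -0.244 -0.918
  outer loop
   vertex 3.4 1.6 1.0
   vertex 0.8 0.4 2.2
   vertex 3.6 3.6 0.4
  endloop
 endfacet
 facet normal -0.063 -0.634 -0.771
  outer loop
   vertex 3.4 1.6 1.0
   vertex 2.8 0.2 2.2
   vertex 0.8 0.4 2.2
  endloop
 endfacet
 facet normal 0.987 -0.053 0.153
  outer loop
   vertex 3.4 1.6 1.0
   vertex 3.6 3.6 0.4
   vertex 3.0 2.8 4.0
  endloop
 endfacet
 facet normal 0.951 -0.223 0.216
  outer loop
   vertex 3.4 1.6 1.0
   vertex 3.0 2.8 4.0
   vertex 2.8 0.2 2.2
  endloop
 endfacet
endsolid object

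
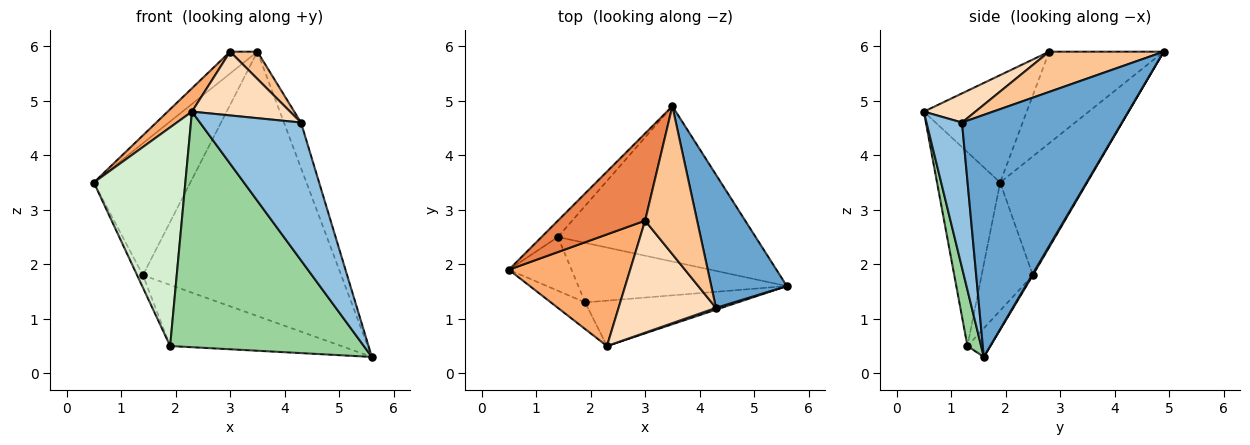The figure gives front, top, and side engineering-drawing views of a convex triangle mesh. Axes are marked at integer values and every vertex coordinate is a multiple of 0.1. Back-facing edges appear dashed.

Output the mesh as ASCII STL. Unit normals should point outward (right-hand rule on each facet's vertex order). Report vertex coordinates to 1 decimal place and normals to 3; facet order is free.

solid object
 facet normal 0.950 0.101 0.297
  outer loop
   vertex 4.3 1.2 4.6
   vertex 5.6 1.6 0.3
   vertex 3.5 4.9 5.9
  endloop
 endfacet
 facet normal 0.331 -0.943 0.012
  outer loop
   vertex 4.3 1.2 4.6
   vertex 2.3 0.5 4.8
   vertex 5.6 1.6 0.3
  endloop
 endfacet
 facet normal -0.666 0.740 -0.092
  outer loop
   vertex 1.4 2.5 1.8
   vertex 0.5 1.9 3.5
   vertex 3.5 4.9 5.9
  endloop
 endfacet
 facet normal 0.004 0.862 -0.507
  outer loop
   vertex 1.4 2.5 1.8
   vertex 3.5 4.9 5.9
   vertex 5.6 1.6 0.3
  endloop
 endfacet
 facet normal -0.714 0.170 0.680
  outer loop
   vertex 3.0 2.8 5.9
   vertex 3.5 4.9 5.9
   vertex 0.5 1.9 3.5
  endloop
 endfacet
 facet normal -0.655 -0.155 0.740
  outer loop
   vertex 3.0 2.8 5.9
   vertex 0.5 1.9 3.5
   vertex 2.3 0.5 4.8
  endloop
 endfacet
 facet normal 0.605 -0.144 0.783
  outer loop
   vertex 3.0 2.8 5.9
   vertex 4.3 1.2 4.6
   vertex 3.5 4.9 5.9
  endloop
 endfacet
 facet normal 0.252 -0.479 0.841
  outer loop
   vertex 3.0 2.8 5.9
   vertex 2.3 0.5 4.8
   vertex 4.3 1.2 4.6
  endloop
 endfacet
 facet normal -0.095 0.713 -0.695
  outer loop
   vertex 1.9 1.3 0.5
   vertex 1.4 2.5 1.8
   vertex 5.6 1.6 0.3
  endloop
 endfacet
 facet normal 0.069 -0.980 -0.189
  outer loop
   vertex 1.9 1.3 0.5
   vertex 5.6 1.6 0.3
   vertex 2.3 0.5 4.8
  endloop
 endfacet
 facet normal -0.894 0.101 -0.437
  outer loop
   vertex 1.9 1.3 0.5
   vertex 0.5 1.9 3.5
   vertex 1.4 2.5 1.8
  endloop
 endfacet
 facet normal -0.565 -0.819 -0.100
  outer loop
   vertex 1.9 1.3 0.5
   vertex 2.3 0.5 4.8
   vertex 0.5 1.9 3.5
  endloop
 endfacet
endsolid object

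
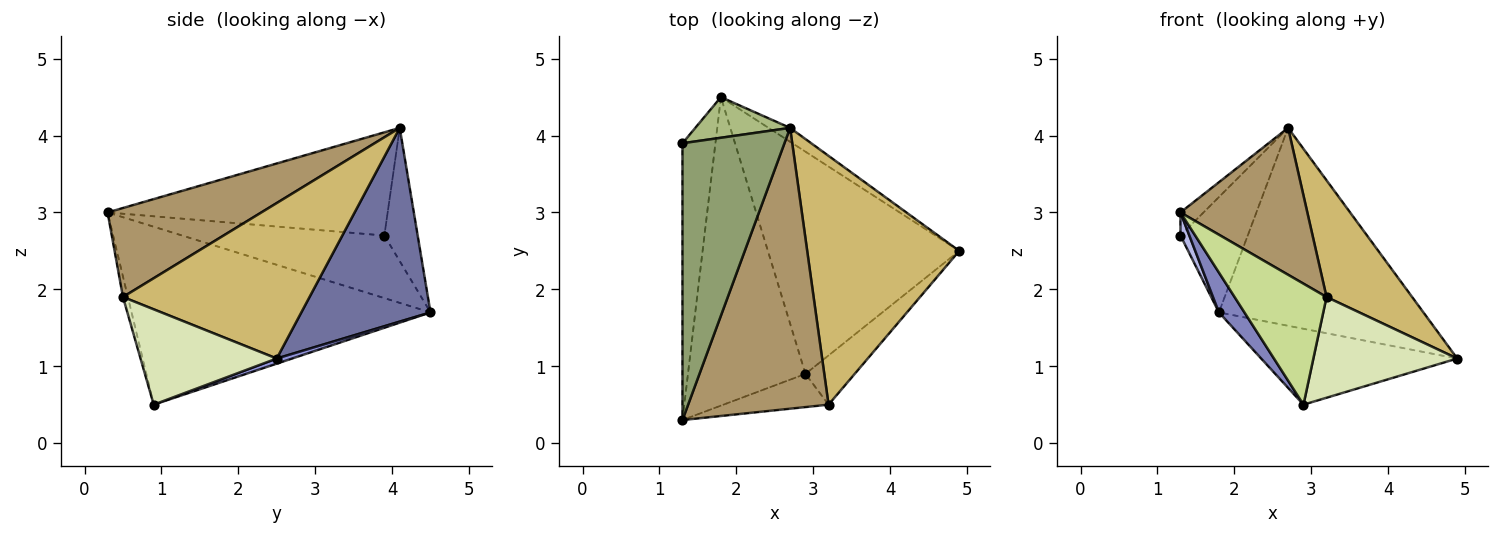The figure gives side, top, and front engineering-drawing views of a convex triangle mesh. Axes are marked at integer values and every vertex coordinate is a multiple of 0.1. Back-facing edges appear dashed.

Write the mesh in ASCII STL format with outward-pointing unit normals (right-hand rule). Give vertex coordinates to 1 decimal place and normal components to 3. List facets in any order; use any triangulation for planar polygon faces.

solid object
 facet normal 0.533 0.844 -0.059
  outer loop
   vertex 2.7 4.1 4.1
   vertex 4.9 2.5 1.1
   vertex 1.8 4.5 1.7
  endloop
 endfacet
 facet normal -0.832 -0.071 -0.550
  outer loop
   vertex 2.9 0.9 0.5
   vertex 1.3 0.3 3.0
   vertex 1.8 4.5 1.7
  endloop
 endfacet
 facet normal 0.025 0.323 -0.946
  outer loop
   vertex 2.9 0.9 0.5
   vertex 1.8 4.5 1.7
   vertex 4.9 2.5 1.1
  endloop
 endfacet
 facet normal -0.884 -0.039 -0.465
  outer loop
   vertex 1.3 3.9 2.7
   vertex 1.8 4.5 1.7
   vertex 1.3 0.3 3.0
  endloop
 endfacet
 facet normal -0.710 0.058 0.702
  outer loop
   vertex 1.3 3.9 2.7
   vertex 1.3 0.3 3.0
   vertex 2.7 4.1 4.1
  endloop
 endfacet
 facet normal -0.423 0.855 0.301
  outer loop
   vertex 1.3 3.9 2.7
   vertex 2.7 4.1 4.1
   vertex 1.8 4.5 1.7
  endloop
 endfacet
 facet normal -0.052 -0.963 -0.264
  outer loop
   vertex 3.2 0.5 1.9
   vertex 1.3 0.3 3.0
   vertex 2.9 0.9 0.5
  endloop
 endfacet
 facet normal 0.648 -0.684 -0.334
  outer loop
   vertex 3.2 0.5 1.9
   vertex 2.9 0.9 0.5
   vertex 4.9 2.5 1.1
  endloop
 endfacet
 facet normal 0.490 -0.404 0.773
  outer loop
   vertex 3.2 0.5 1.9
   vertex 2.7 4.1 4.1
   vertex 1.3 0.3 3.0
  endloop
 endfacet
 facet normal 0.679 -0.312 0.664
  outer loop
   vertex 3.2 0.5 1.9
   vertex 4.9 2.5 1.1
   vertex 2.7 4.1 4.1
  endloop
 endfacet
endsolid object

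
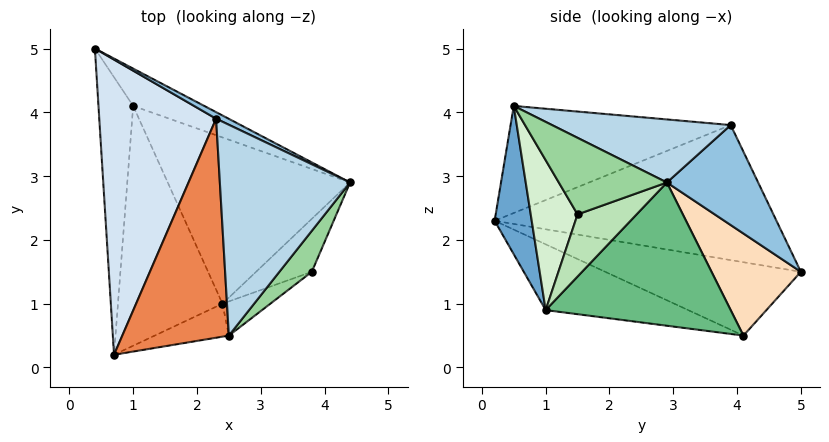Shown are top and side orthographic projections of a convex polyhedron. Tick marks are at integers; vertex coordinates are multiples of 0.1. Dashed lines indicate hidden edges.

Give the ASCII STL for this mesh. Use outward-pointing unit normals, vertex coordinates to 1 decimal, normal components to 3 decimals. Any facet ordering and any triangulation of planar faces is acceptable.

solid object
 facet normal 0.312 -0.937 -0.156
  outer loop
   vertex 2.4 1.0 0.9
   vertex 2.5 0.5 4.1
   vertex 0.7 0.2 2.3
  endloop
 endfacet
 facet normal 0.449 0.892 0.056
  outer loop
   vertex 2.3 3.9 3.8
   vertex 4.4 2.9 2.9
   vertex 0.4 5.0 1.5
  endloop
 endfacet
 facet normal 0.433 0.104 0.895
  outer loop
   vertex 2.3 3.9 3.8
   vertex 2.5 0.5 4.1
   vertex 4.4 2.9 2.9
  endloop
 endfacet
 facet normal -0.755 0.062 0.653
  outer loop
   vertex 2.3 3.9 3.8
   vertex 0.4 5.0 1.5
   vertex 0.7 0.2 2.3
  endloop
 endfacet
 facet normal -0.709 0.021 0.705
  outer loop
   vertex 2.3 3.9 3.8
   vertex 0.7 0.2 2.3
   vertex 2.5 0.5 4.1
  endloop
 endfacet
 facet normal -0.897 -0.127 -0.424
  outer loop
   vertex 1.0 4.1 0.5
   vertex 0.7 0.2 2.3
   vertex 0.4 5.0 1.5
  endloop
 endfacet
 facet normal -0.503 -0.330 -0.799
  outer loop
   vertex 1.0 4.1 0.5
   vertex 2.4 1.0 0.9
   vertex 0.7 0.2 2.3
  endloop
 endfacet
 facet normal 0.530 0.763 -0.369
  outer loop
   vertex 1.0 4.1 0.5
   vertex 0.4 5.0 1.5
   vertex 4.4 2.9 2.9
  endloop
 endfacet
 facet normal 0.608 0.175 -0.774
  outer loop
   vertex 1.0 4.1 0.5
   vertex 4.4 2.9 2.9
   vertex 2.4 1.0 0.9
  endloop
 endfacet
 facet normal 0.812 -0.471 0.344
  outer loop
   vertex 3.8 1.5 2.4
   vertex 4.4 2.9 2.9
   vertex 2.5 0.5 4.1
  endloop
 endfacet
 facet normal 0.742 -0.080 -0.666
  outer loop
   vertex 3.8 1.5 2.4
   vertex 2.4 1.0 0.9
   vertex 4.4 2.9 2.9
  endloop
 endfacet
 facet normal 0.472 -0.869 -0.151
  outer loop
   vertex 3.8 1.5 2.4
   vertex 2.5 0.5 4.1
   vertex 2.4 1.0 0.9
  endloop
 endfacet
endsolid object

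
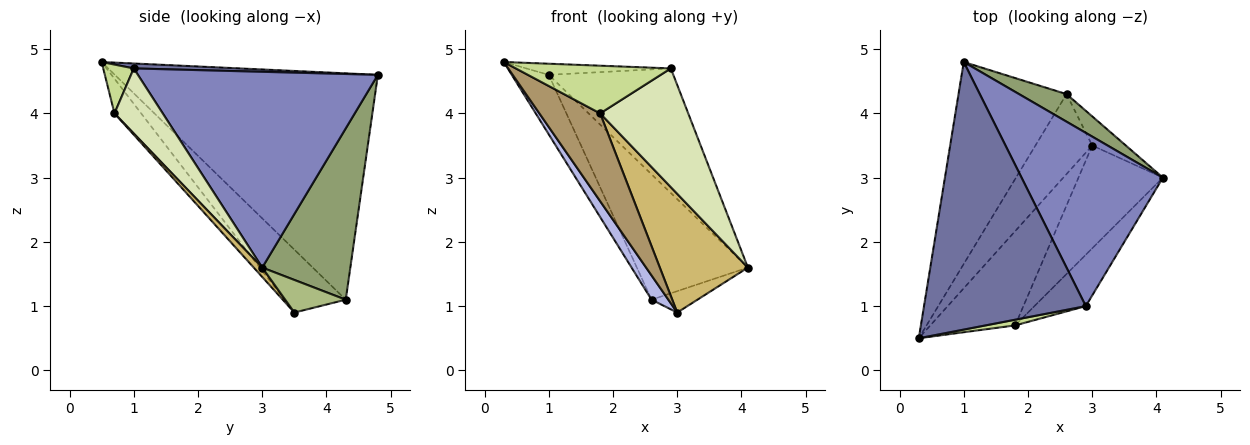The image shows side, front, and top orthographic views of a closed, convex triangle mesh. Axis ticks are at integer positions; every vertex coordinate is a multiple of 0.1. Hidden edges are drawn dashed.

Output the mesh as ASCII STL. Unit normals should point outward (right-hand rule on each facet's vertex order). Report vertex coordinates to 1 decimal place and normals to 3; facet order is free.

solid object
 facet normal 0.030 0.041 0.999
  outer loop
   vertex 2.9 1.0 4.7
   vertex 1.0 4.8 4.6
   vertex 0.3 0.5 4.8
  endloop
 endfacet
 facet normal 0.747 0.388 0.540
  outer loop
   vertex 2.9 1.0 4.7
   vertex 4.1 3.0 1.6
   vertex 1.0 4.8 4.6
  endloop
 endfacet
 facet normal -0.895 0.126 -0.427
  outer loop
   vertex 2.6 4.3 1.1
   vertex 0.3 0.5 4.8
   vertex 1.0 4.8 4.6
  endloop
 endfacet
 facet normal -0.727 -0.199 -0.657
  outer loop
   vertex 2.6 4.3 1.1
   vertex 3.0 3.5 0.9
   vertex 0.3 0.5 4.8
  endloop
 endfacet
 facet normal 0.613 0.772 0.170
  outer loop
   vertex 2.6 4.3 1.1
   vertex 1.0 4.8 4.6
   vertex 4.1 3.0 1.6
  endloop
 endfacet
 facet normal 0.616 0.467 -0.635
  outer loop
   vertex 2.6 4.3 1.1
   vertex 4.1 3.0 1.6
   vertex 3.0 3.5 0.9
  endloop
 endfacet
 facet normal 0.192 -0.975 0.116
  outer loop
   vertex 1.8 0.7 4.0
   vertex 2.9 1.0 4.7
   vertex 0.3 0.5 4.8
  endloop
 endfacet
 facet normal 0.449 -0.820 -0.355
  outer loop
   vertex 1.8 0.7 4.0
   vertex 4.1 3.0 1.6
   vertex 2.9 1.0 4.7
  endloop
 endfacet
 facet normal -0.287 -0.653 -0.701
  outer loop
   vertex 1.8 0.7 4.0
   vertex 0.3 0.5 4.8
   vertex 3.0 3.5 0.9
  endloop
 endfacet
 facet normal 0.073 -0.754 -0.653
  outer loop
   vertex 1.8 0.7 4.0
   vertex 3.0 3.5 0.9
   vertex 4.1 3.0 1.6
  endloop
 endfacet
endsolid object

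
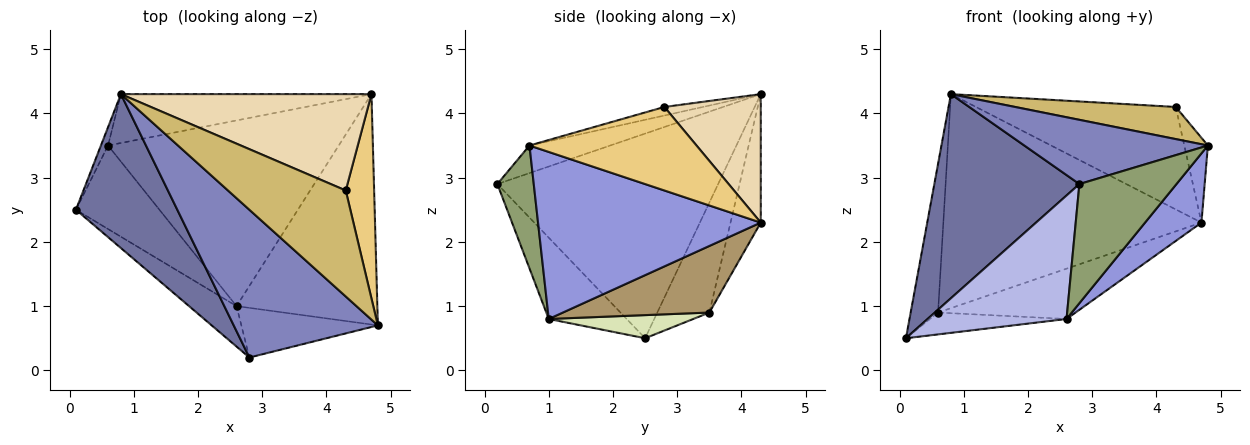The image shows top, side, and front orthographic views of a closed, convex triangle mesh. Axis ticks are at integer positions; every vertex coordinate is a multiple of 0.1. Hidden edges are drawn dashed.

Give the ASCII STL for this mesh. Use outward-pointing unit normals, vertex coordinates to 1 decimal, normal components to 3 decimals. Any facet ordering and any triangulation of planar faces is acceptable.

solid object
 facet normal -0.772 -0.507 0.383
  outer loop
   vertex 2.8 0.2 2.9
   vertex 0.8 4.3 4.3
   vertex 0.1 2.5 0.5
  endloop
 endfacet
 facet normal -0.173 -0.393 0.903
  outer loop
   vertex 2.8 0.2 2.9
   vertex 4.8 0.7 3.5
   vertex 0.8 4.3 4.3
  endloop
 endfacet
 facet normal 0.751 -0.190 -0.633
  outer loop
   vertex 2.6 1.0 0.8
   vertex 4.7 4.3 2.3
   vertex 4.8 0.7 3.5
  endloop
 endfacet
 facet normal -0.470 -0.839 -0.275
  outer loop
   vertex 2.6 1.0 0.8
   vertex 2.8 0.2 2.9
   vertex 0.1 2.5 0.5
  endloop
 endfacet
 facet normal 0.327 -0.872 -0.363
  outer loop
   vertex 2.6 1.0 0.8
   vertex 4.8 0.7 3.5
   vertex 2.8 0.2 2.9
  endloop
 endfacet
 facet normal -0.884 0.465 -0.057
  outer loop
   vertex 0.6 3.5 0.9
   vertex 0.1 2.5 0.5
   vertex 0.8 4.3 4.3
  endloop
 endfacet
 facet normal -0.113 0.969 -0.221
  outer loop
   vertex 0.6 3.5 0.9
   vertex 0.8 4.3 4.3
   vertex 4.7 4.3 2.3
  endloop
 endfacet
 facet normal 0.259 0.244 -0.935
  outer loop
   vertex 0.6 3.5 0.9
   vertex 2.6 1.0 0.8
   vertex 0.1 2.5 0.5
  endloop
 endfacet
 facet normal 0.268 0.252 -0.930
  outer loop
   vertex 0.6 3.5 0.9
   vertex 4.7 4.3 2.3
   vertex 2.6 1.0 0.8
  endloop
 endfacet
 facet normal -0.069 -0.289 0.955
  outer loop
   vertex 4.3 2.8 4.1
   vertex 0.8 4.3 4.3
   vertex 4.8 0.7 3.5
  endloop
 endfacet
 facet normal 0.939 0.132 0.319
  outer loop
   vertex 4.3 2.8 4.1
   vertex 4.8 0.7 3.5
   vertex 4.7 4.3 2.3
  endloop
 endfacet
 facet normal 0.331 0.687 0.646
  outer loop
   vertex 4.3 2.8 4.1
   vertex 4.7 4.3 2.3
   vertex 0.8 4.3 4.3
  endloop
 endfacet
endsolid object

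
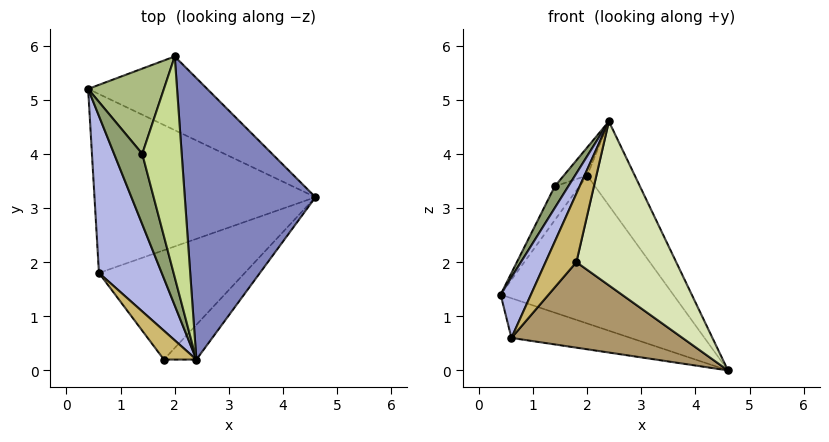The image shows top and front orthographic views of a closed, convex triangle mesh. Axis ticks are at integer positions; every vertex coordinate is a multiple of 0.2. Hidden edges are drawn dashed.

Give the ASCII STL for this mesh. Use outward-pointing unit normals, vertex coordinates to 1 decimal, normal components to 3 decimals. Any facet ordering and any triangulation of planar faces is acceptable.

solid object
 facet normal 0.267 0.862 -0.430
  outer loop
   vertex 2.0 5.8 3.6
   vertex 4.6 3.2 0.0
   vertex 0.4 5.2 1.4
  endloop
 endfacet
 facet normal 0.850 0.151 0.505
  outer loop
   vertex 2.0 5.8 3.6
   vertex 2.4 0.2 4.6
   vertex 4.6 3.2 0.0
  endloop
 endfacet
 facet normal -0.217 0.211 -0.953
  outer loop
   vertex 0.6 1.8 0.6
   vertex 0.4 5.2 1.4
   vertex 4.6 3.2 0.0
  endloop
 endfacet
 facet normal -0.923 -0.139 0.360
  outer loop
   vertex 0.6 1.8 0.6
   vertex 2.4 0.2 4.6
   vertex 0.4 5.2 1.4
  endloop
 endfacet
 facet normal -0.915 -0.119 0.386
  outer loop
   vertex 1.4 4.0 3.4
   vertex 0.4 5.2 1.4
   vertex 2.4 0.2 4.6
  endloop
 endfacet
 facet normal -0.817 0.213 0.536
  outer loop
   vertex 1.4 4.0 3.4
   vertex 2.0 5.8 3.6
   vertex 0.4 5.2 1.4
  endloop
 endfacet
 facet normal -0.579 0.103 0.809
  outer loop
   vertex 1.4 4.0 3.4
   vertex 2.4 0.2 4.6
   vertex 2.0 5.8 3.6
  endloop
 endfacet
 facet normal 0.669 -0.727 -0.154
  outer loop
   vertex 1.8 0.2 2.0
   vertex 4.6 3.2 0.0
   vertex 2.4 0.2 4.6
  endloop
 endfacet
 facet normal 0.097 -0.613 -0.784
  outer loop
   vertex 1.8 0.2 2.0
   vertex 0.6 1.8 0.6
   vertex 4.6 3.2 0.0
  endloop
 endfacet
 facet normal -0.860 -0.471 0.198
  outer loop
   vertex 1.8 0.2 2.0
   vertex 2.4 0.2 4.6
   vertex 0.6 1.8 0.6
  endloop
 endfacet
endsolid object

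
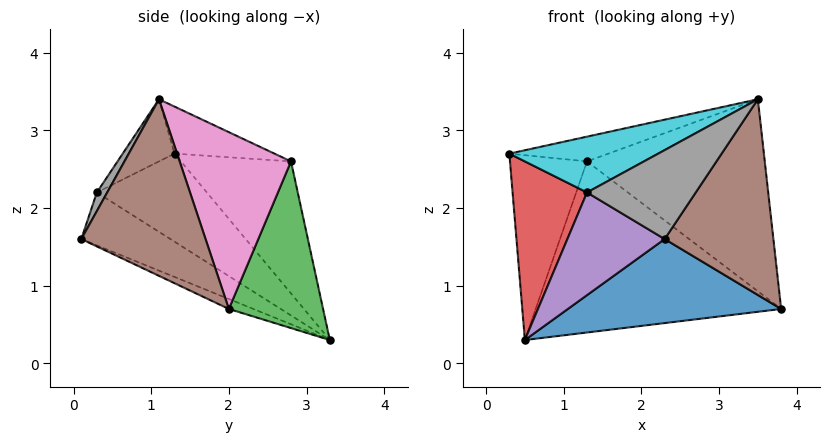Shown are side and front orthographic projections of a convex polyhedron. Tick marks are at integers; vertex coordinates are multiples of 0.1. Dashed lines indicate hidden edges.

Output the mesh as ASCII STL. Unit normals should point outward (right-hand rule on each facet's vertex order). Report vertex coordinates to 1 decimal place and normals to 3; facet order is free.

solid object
 facet normal -0.046 -0.398 -0.916
  outer loop
   vertex 2.3 0.1 1.6
   vertex 0.5 3.3 0.3
   vertex 3.8 2.0 0.7
  endloop
 endfacet
 facet normal -0.758 0.531 0.379
  outer loop
   vertex 1.3 2.8 2.6
   vertex 0.5 3.3 0.3
   vertex 0.3 1.3 2.7
  endloop
 endfacet
 facet normal 0.357 0.931 0.078
  outer loop
   vertex 1.3 2.8 2.6
   vertex 3.8 2.0 0.7
   vertex 0.5 3.3 0.3
  endloop
 endfacet
 facet normal -0.730 -0.494 -0.472
  outer loop
   vertex 1.3 0.3 2.2
   vertex 0.3 1.3 2.7
   vertex 0.5 3.3 0.3
  endloop
 endfacet
 facet normal -0.507 -0.554 -0.661
  outer loop
   vertex 1.3 0.3 2.2
   vertex 0.5 3.3 0.3
   vertex 2.3 0.1 1.6
  endloop
 endfacet
 facet normal 0.746 -0.653 -0.135
  outer loop
   vertex 3.5 1.1 3.4
   vertex 2.3 0.1 1.6
   vertex 3.8 2.0 0.7
  endloop
 endfacet
 facet normal 0.502 0.802 0.323
  outer loop
   vertex 3.5 1.1 3.4
   vertex 3.8 2.0 0.7
   vertex 1.3 2.8 2.6
  endloop
 endfacet
 facet normal 0.085 -0.894 0.440
  outer loop
   vertex 3.5 1.1 3.4
   vertex 1.3 0.3 2.2
   vertex 2.3 0.1 1.6
  endloop
 endfacet
 facet normal -0.198 0.196 0.960
  outer loop
   vertex 3.5 1.1 3.4
   vertex 1.3 2.8 2.6
   vertex 0.3 1.3 2.7
  endloop
 endfacet
 facet normal -0.207 -0.595 0.776
  outer loop
   vertex 3.5 1.1 3.4
   vertex 0.3 1.3 2.7
   vertex 1.3 0.3 2.2
  endloop
 endfacet
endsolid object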